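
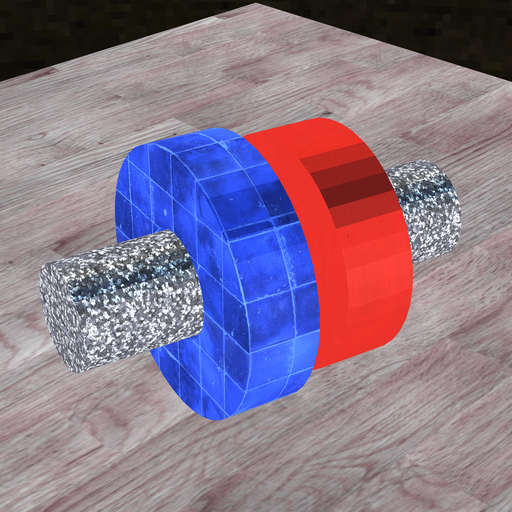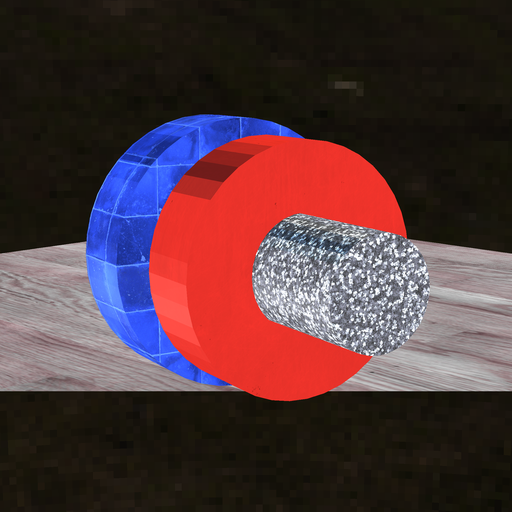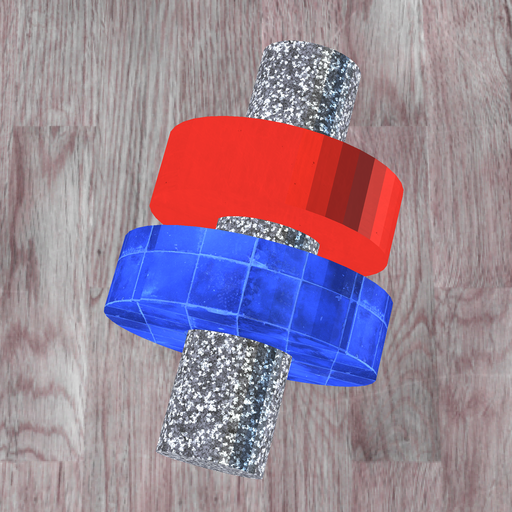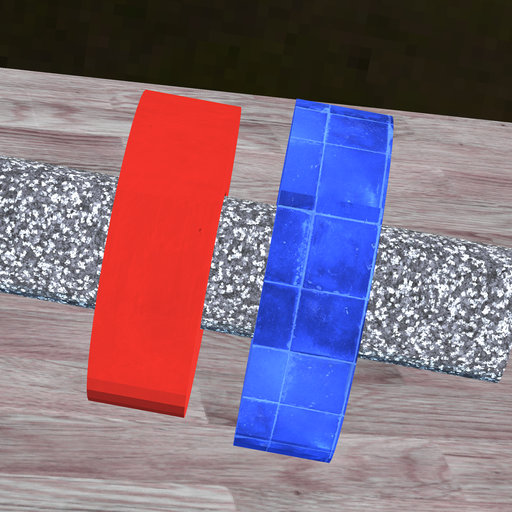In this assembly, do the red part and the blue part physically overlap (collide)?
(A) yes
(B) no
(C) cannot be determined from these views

(B) no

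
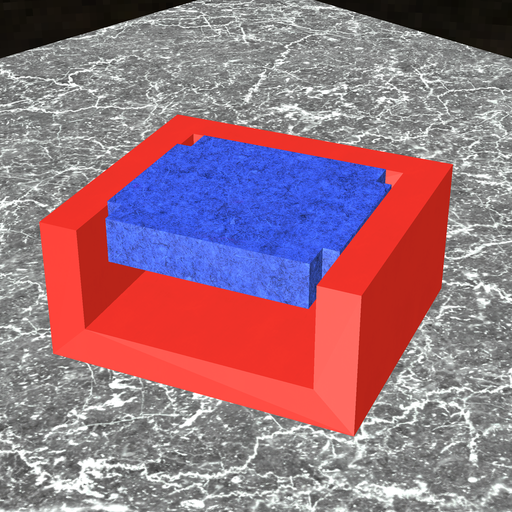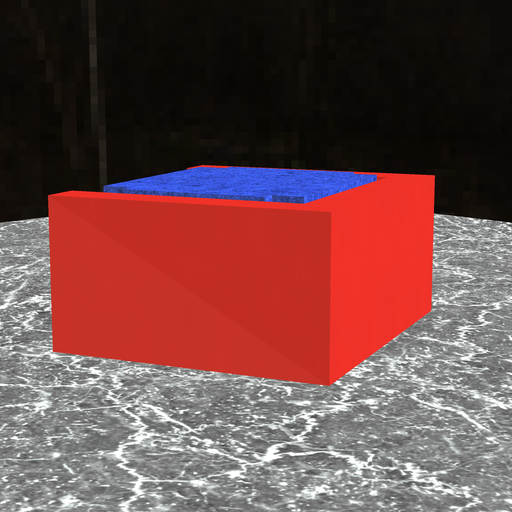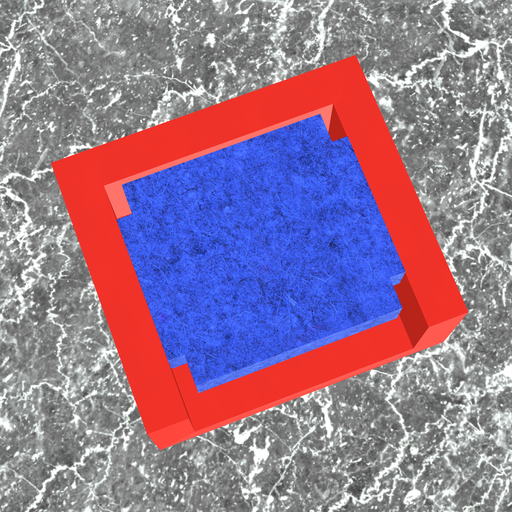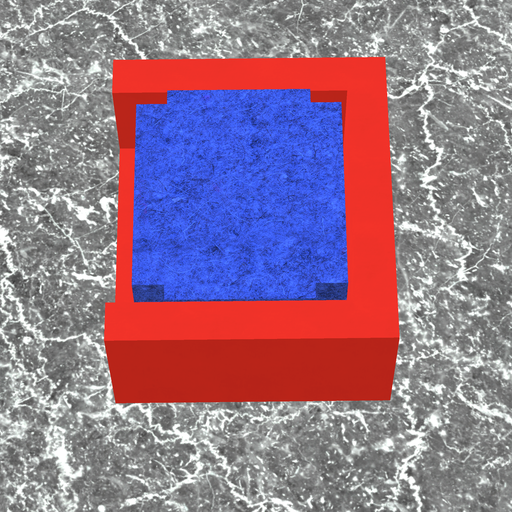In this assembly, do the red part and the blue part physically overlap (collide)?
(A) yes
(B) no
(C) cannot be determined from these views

(B) no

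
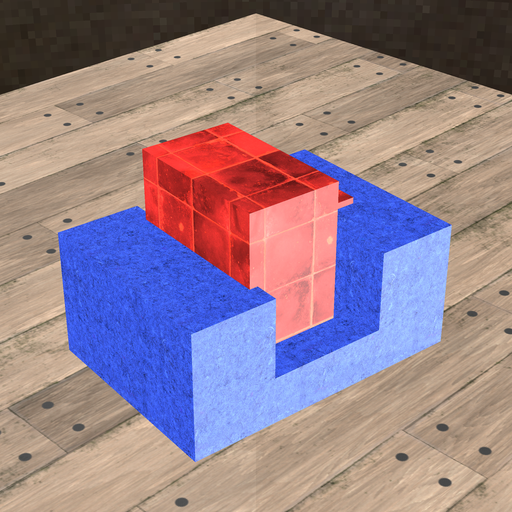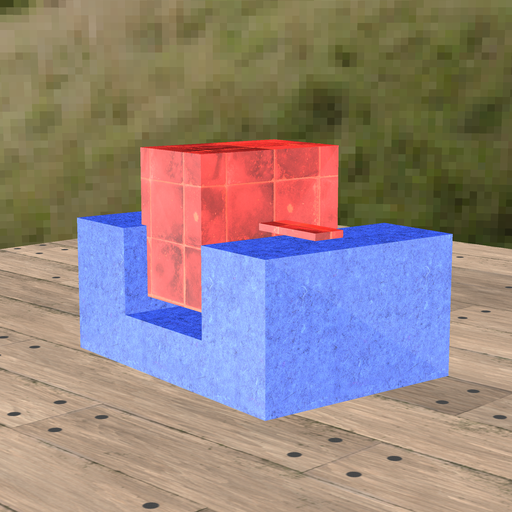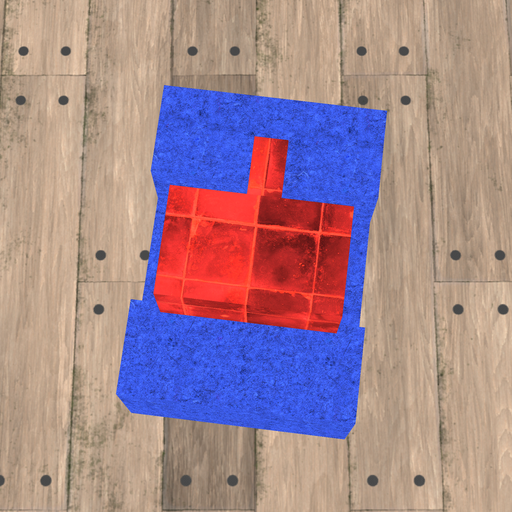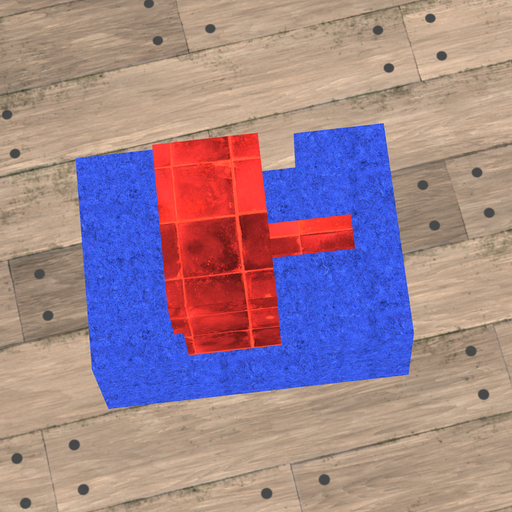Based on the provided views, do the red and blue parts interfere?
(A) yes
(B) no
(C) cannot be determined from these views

(A) yes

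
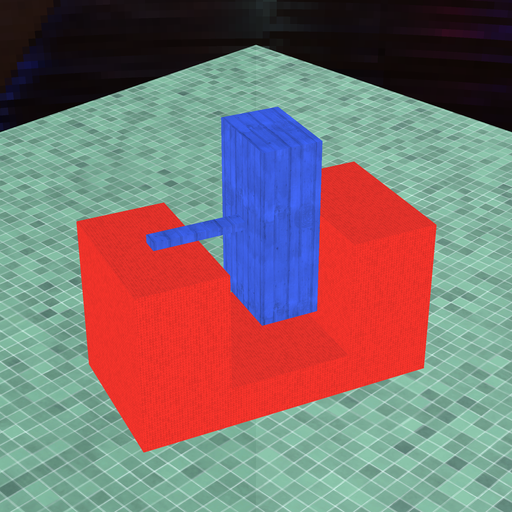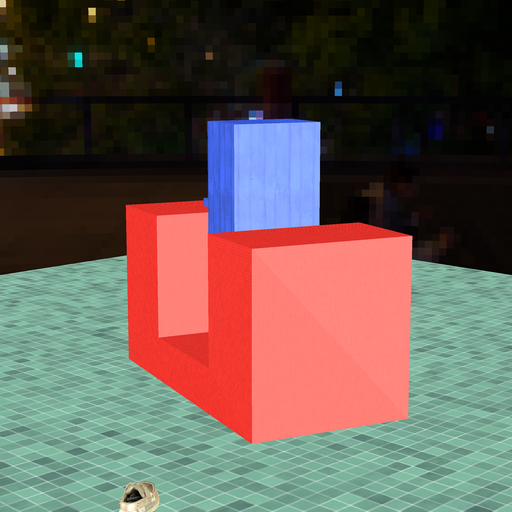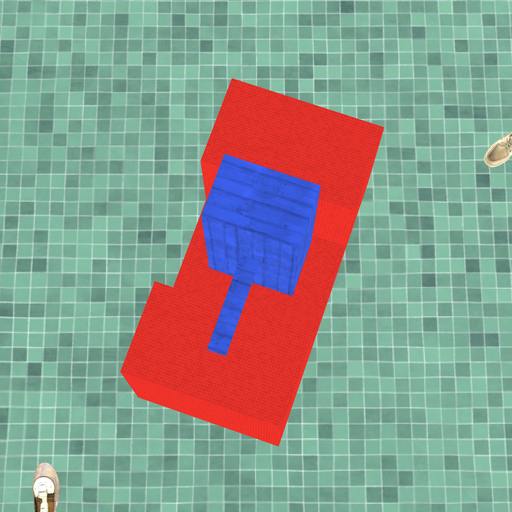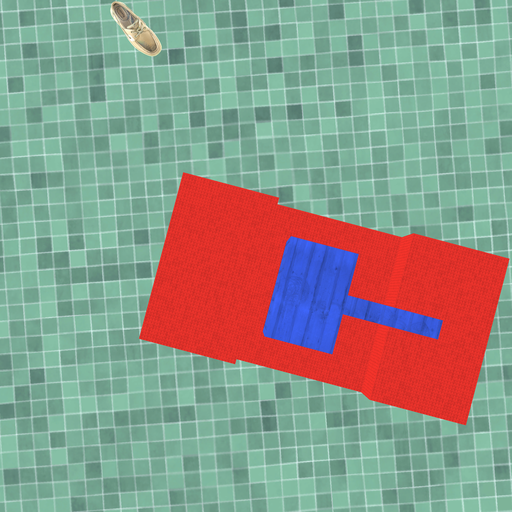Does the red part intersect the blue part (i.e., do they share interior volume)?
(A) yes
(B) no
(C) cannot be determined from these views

(B) no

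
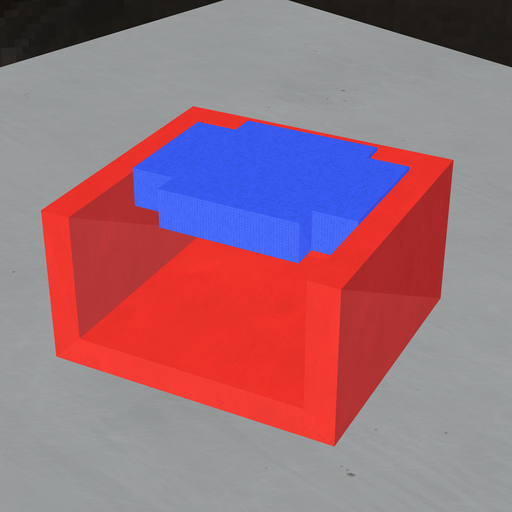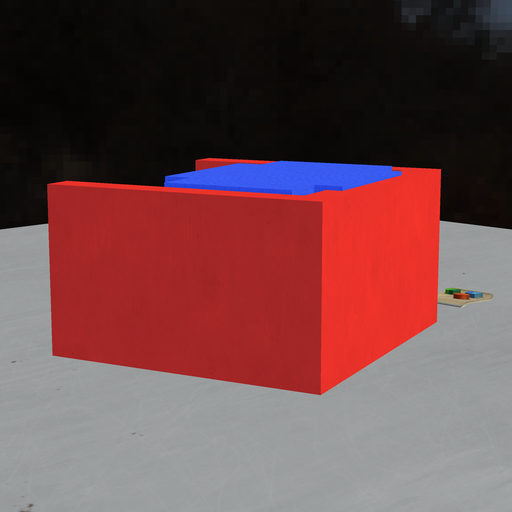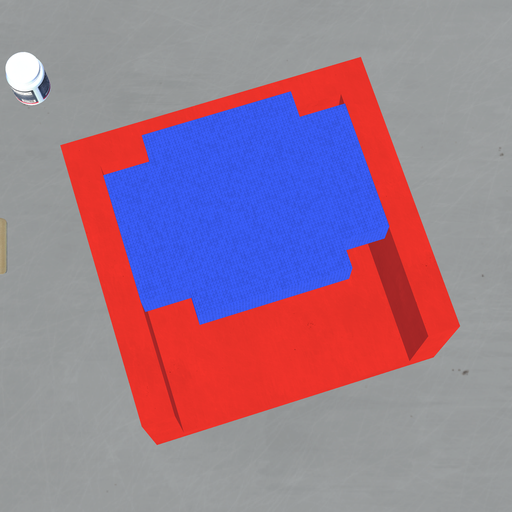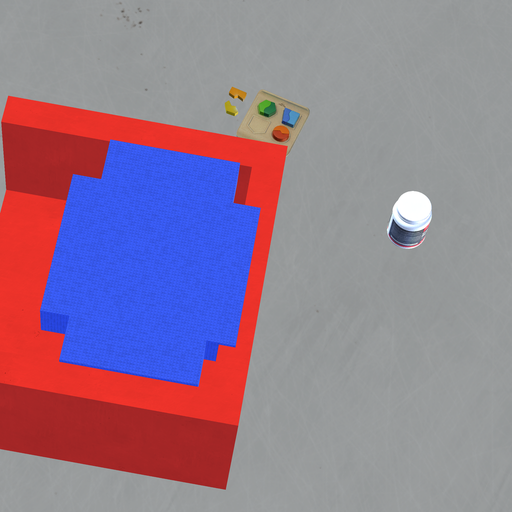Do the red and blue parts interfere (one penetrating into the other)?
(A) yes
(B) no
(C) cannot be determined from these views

(A) yes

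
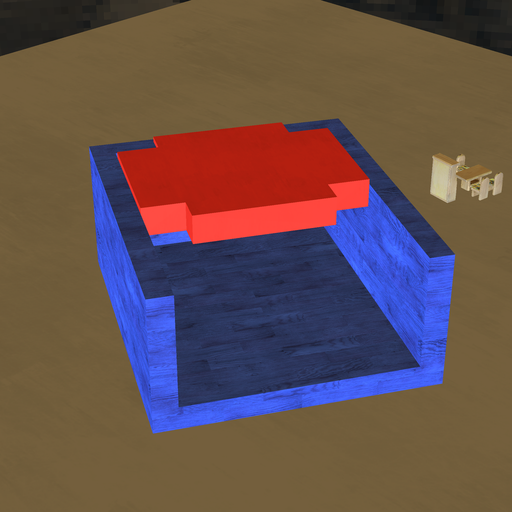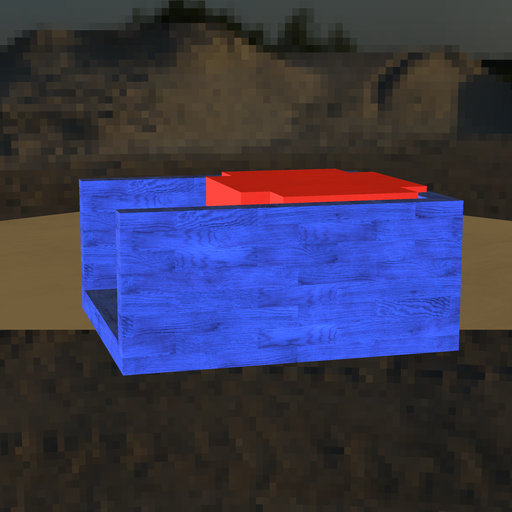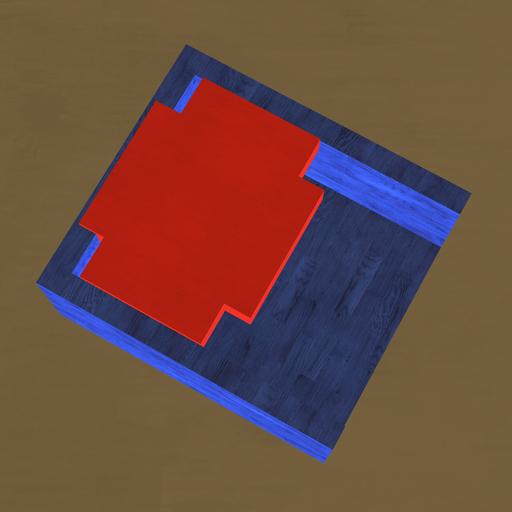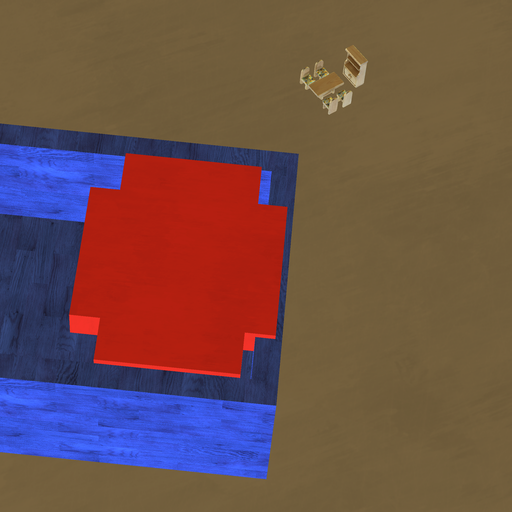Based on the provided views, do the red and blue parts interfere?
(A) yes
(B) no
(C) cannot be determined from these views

(A) yes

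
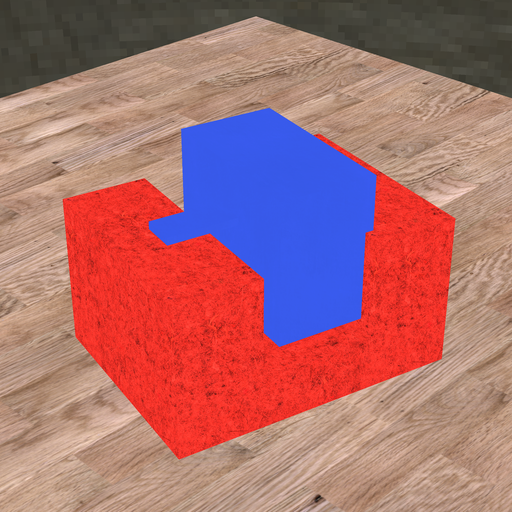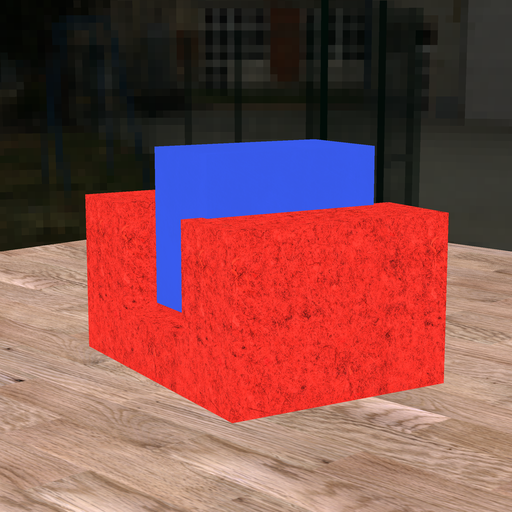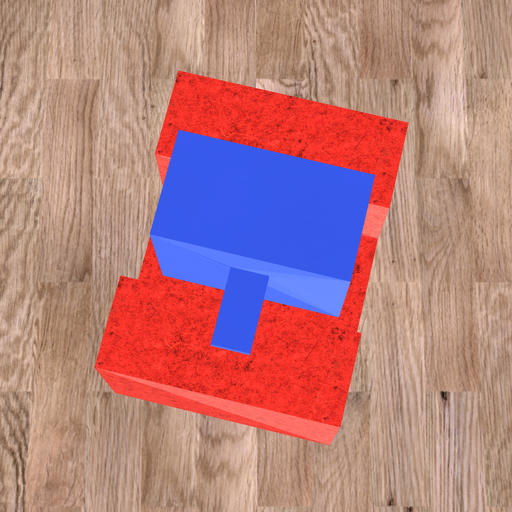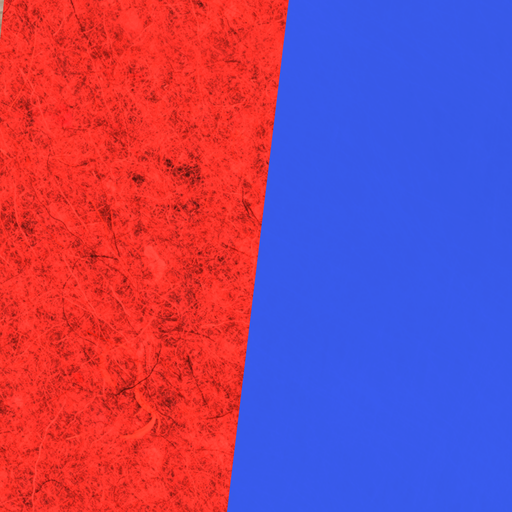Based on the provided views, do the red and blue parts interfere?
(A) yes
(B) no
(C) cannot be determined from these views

(A) yes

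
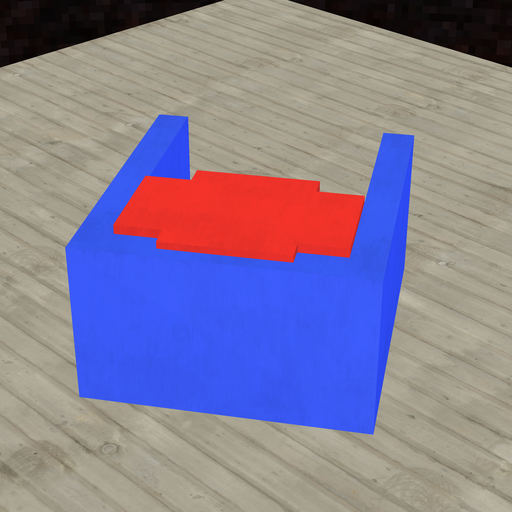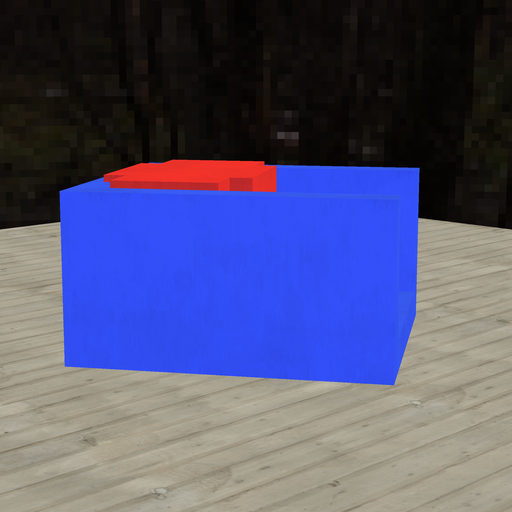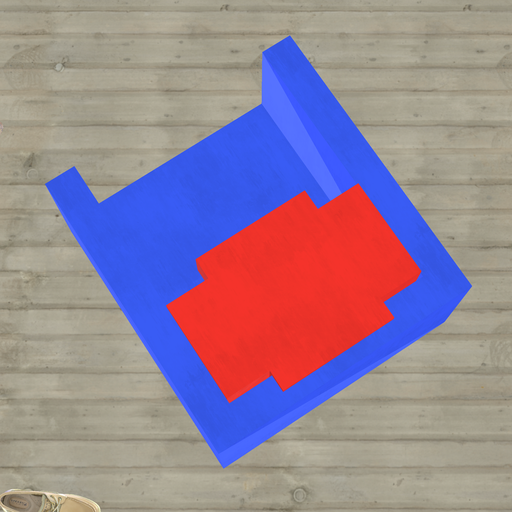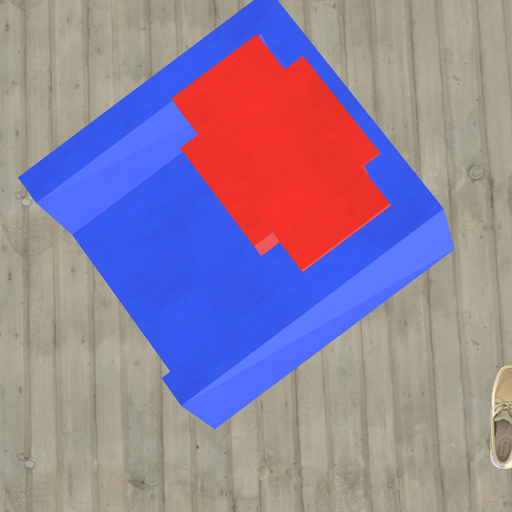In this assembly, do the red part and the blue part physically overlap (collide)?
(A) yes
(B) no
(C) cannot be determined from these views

(A) yes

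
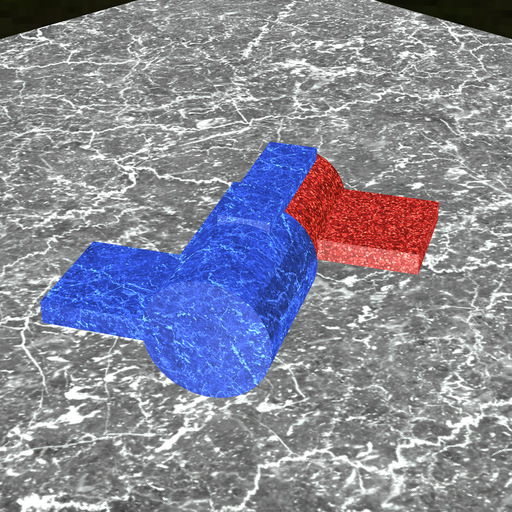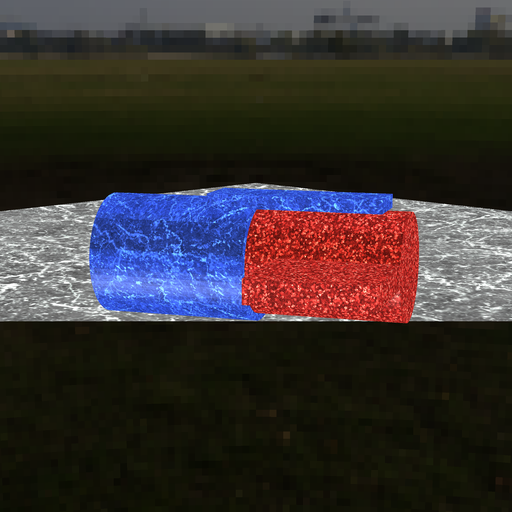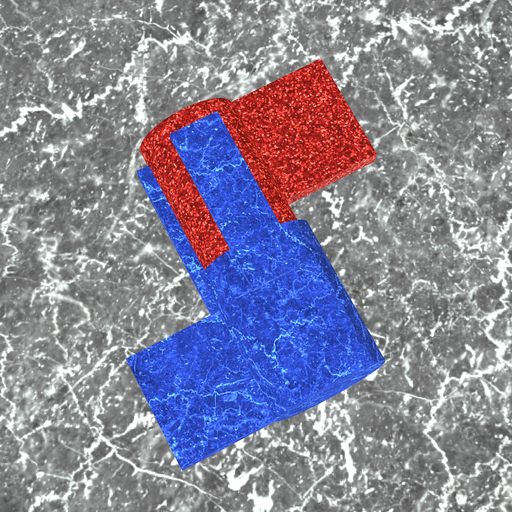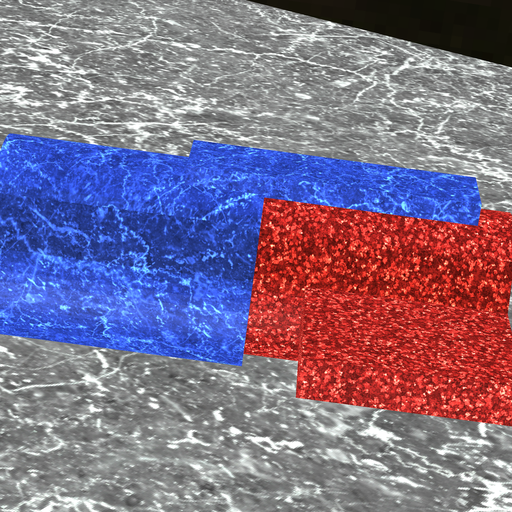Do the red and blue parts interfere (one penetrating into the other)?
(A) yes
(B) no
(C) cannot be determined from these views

(A) yes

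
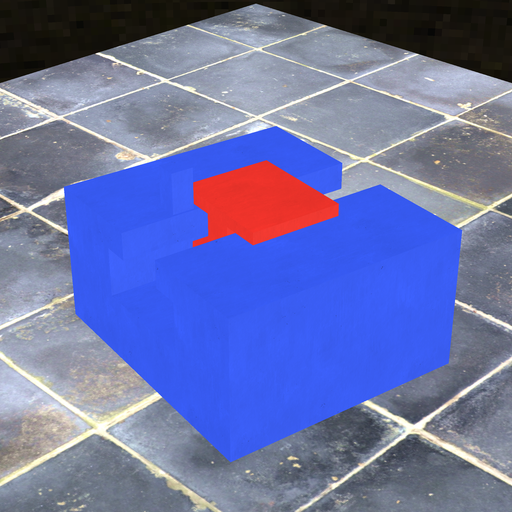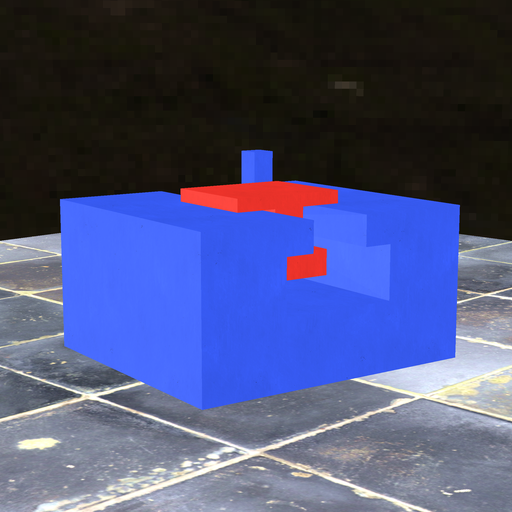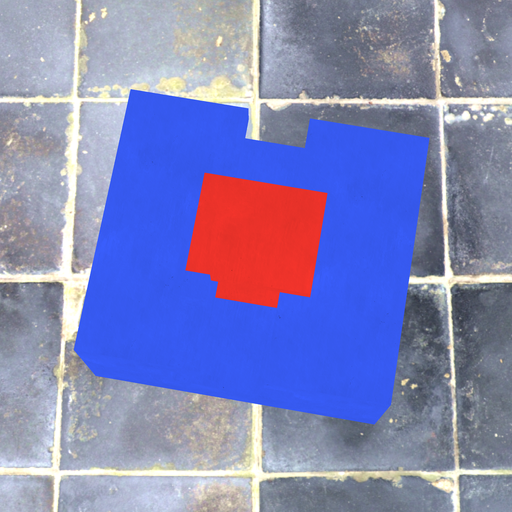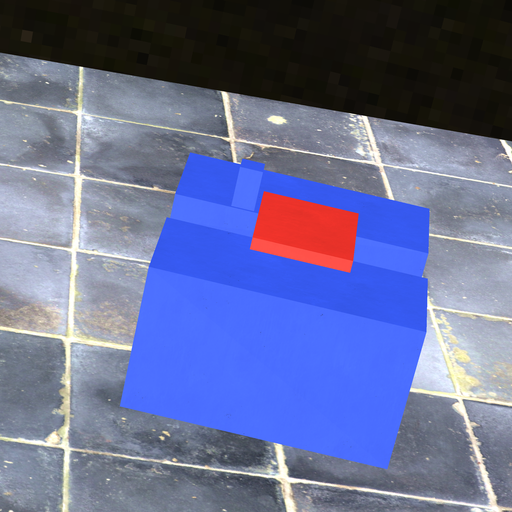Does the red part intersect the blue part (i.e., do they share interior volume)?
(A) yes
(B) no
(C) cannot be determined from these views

(B) no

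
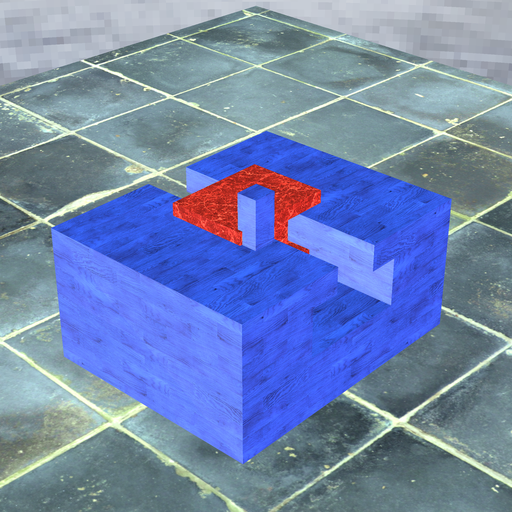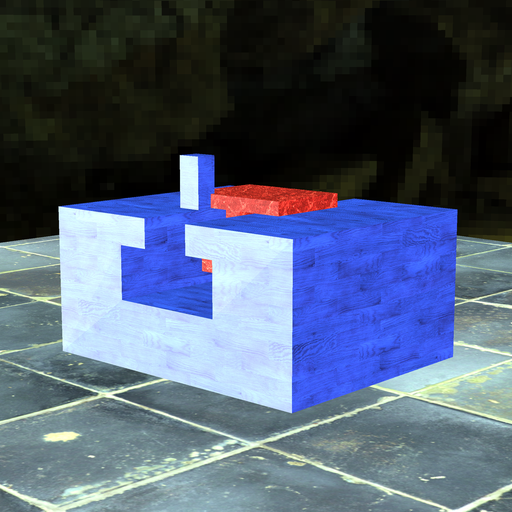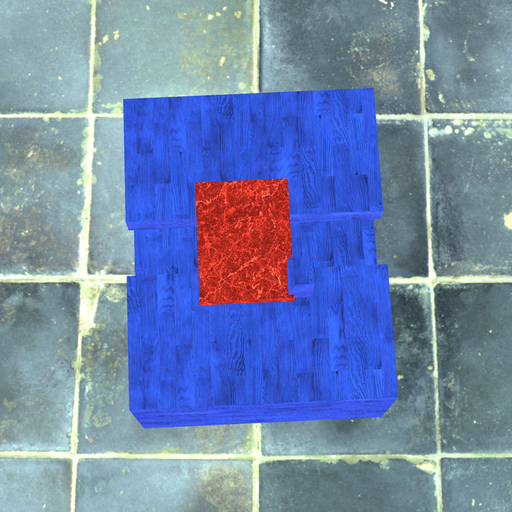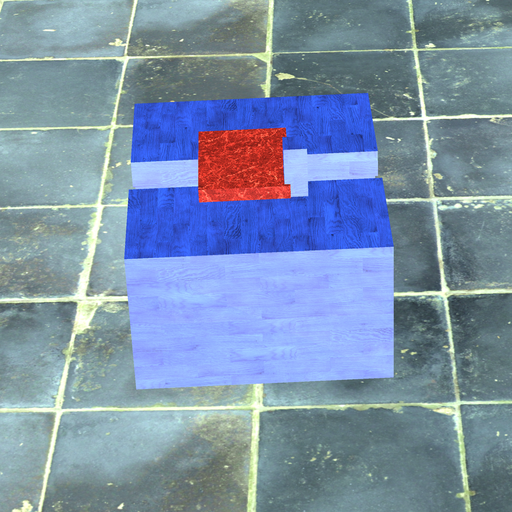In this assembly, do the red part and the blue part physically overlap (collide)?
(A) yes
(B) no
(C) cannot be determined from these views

(A) yes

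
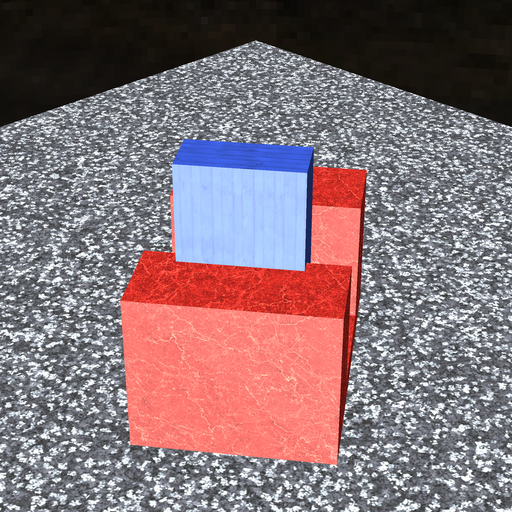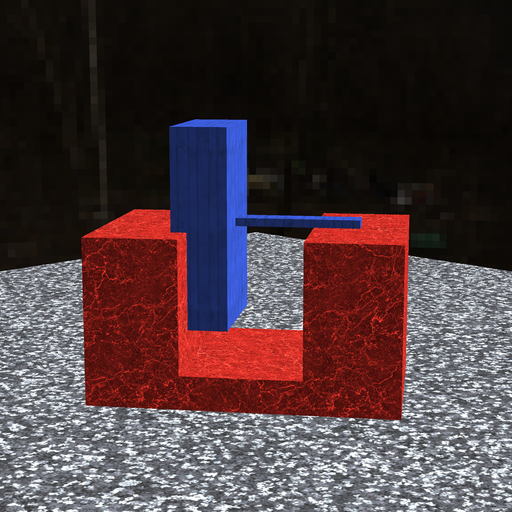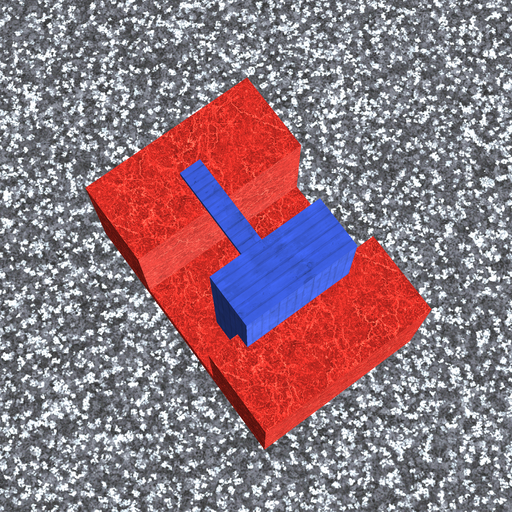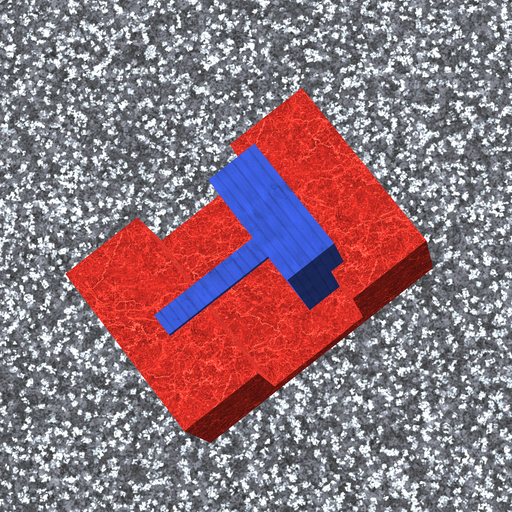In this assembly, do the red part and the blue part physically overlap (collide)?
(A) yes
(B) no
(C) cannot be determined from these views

(A) yes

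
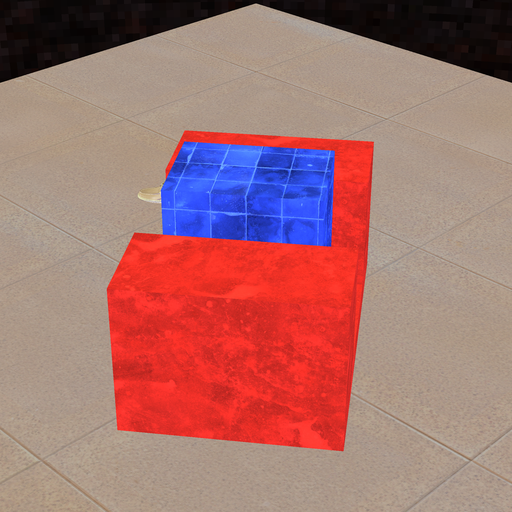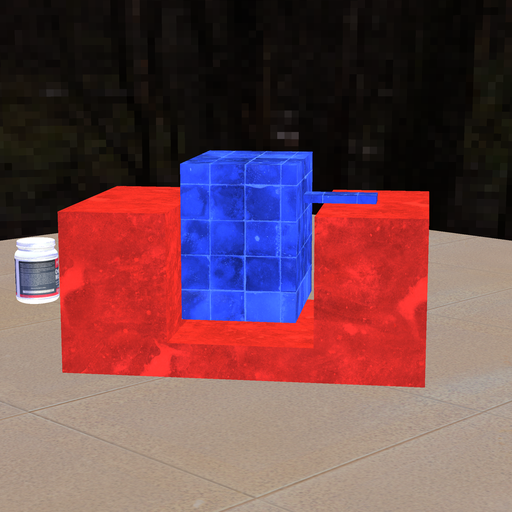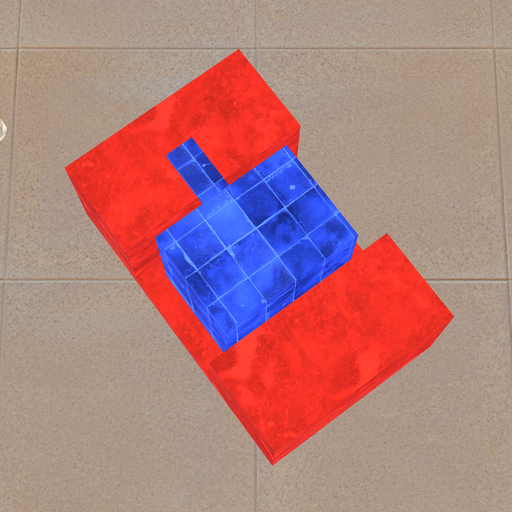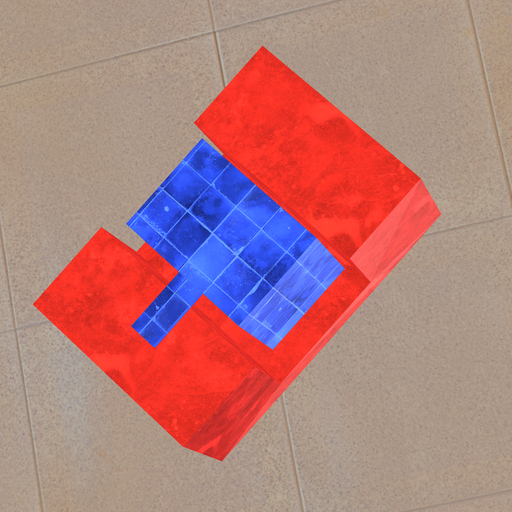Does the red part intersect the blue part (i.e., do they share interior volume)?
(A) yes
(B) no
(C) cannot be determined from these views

(B) no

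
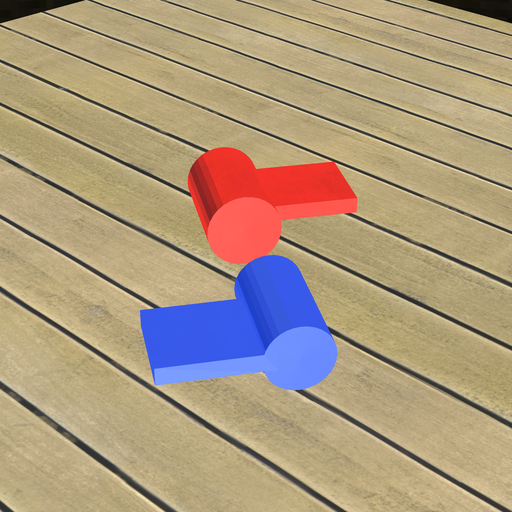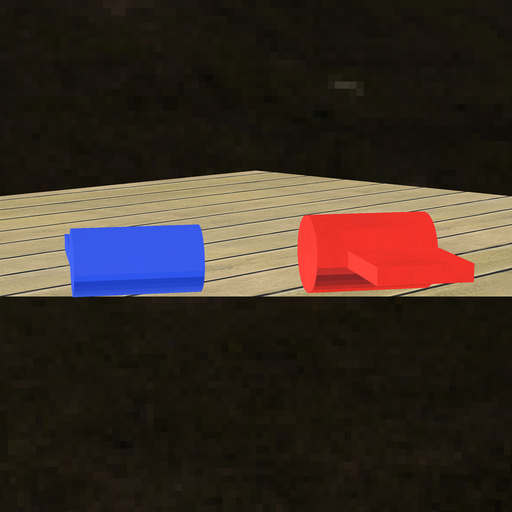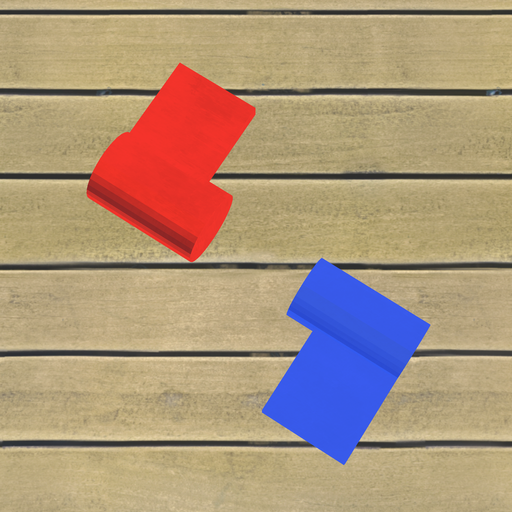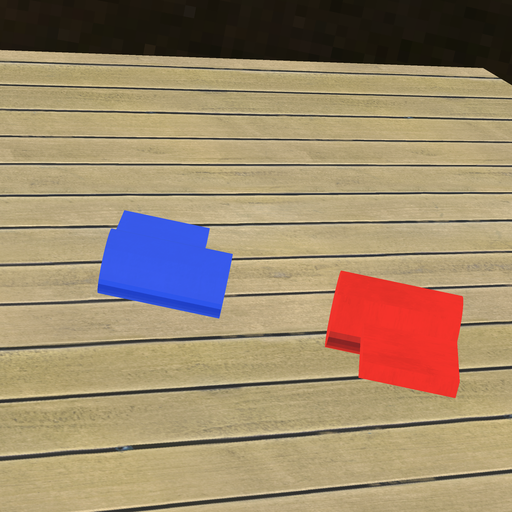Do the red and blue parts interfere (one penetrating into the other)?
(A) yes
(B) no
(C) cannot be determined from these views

(B) no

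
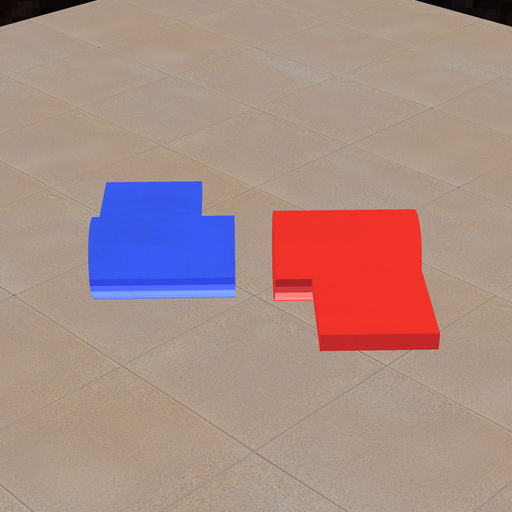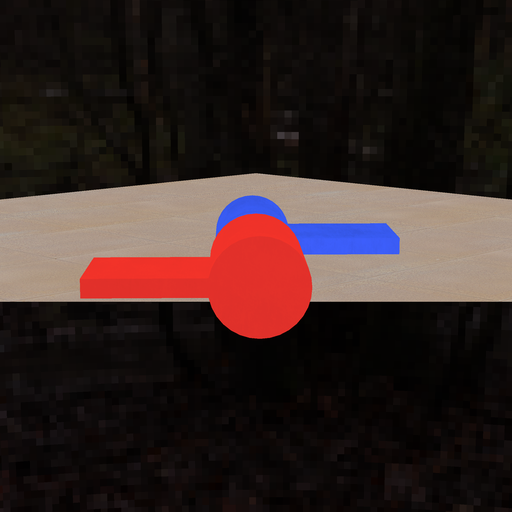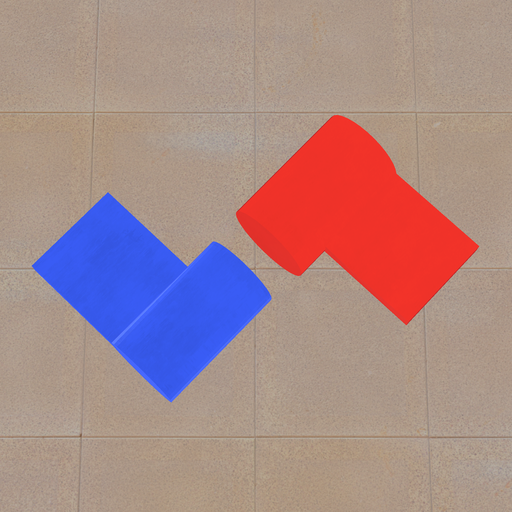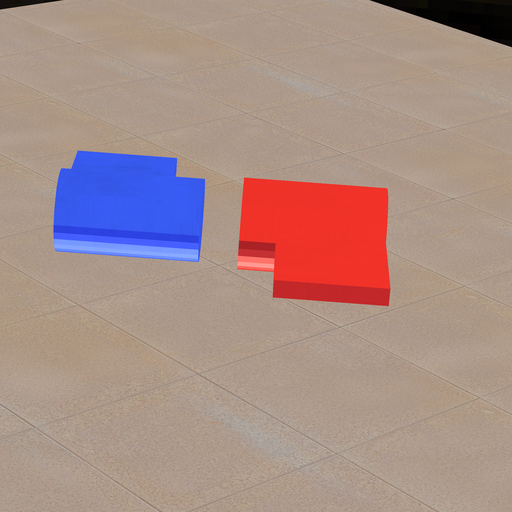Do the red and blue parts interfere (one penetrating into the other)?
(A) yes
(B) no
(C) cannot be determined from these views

(B) no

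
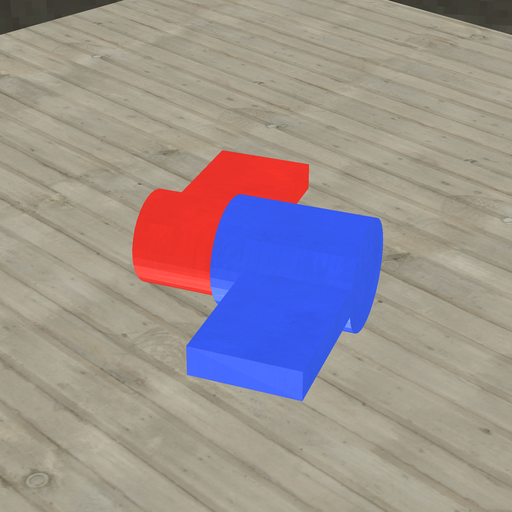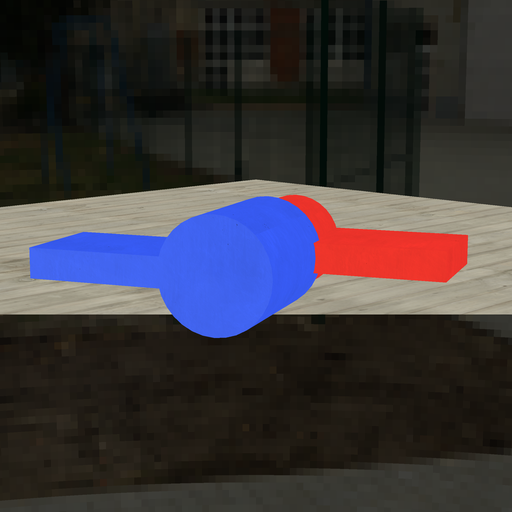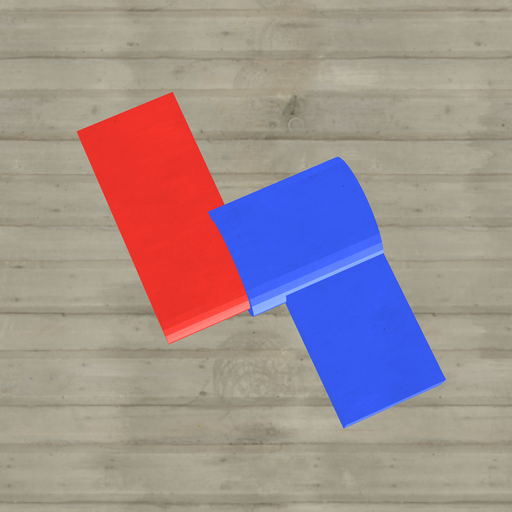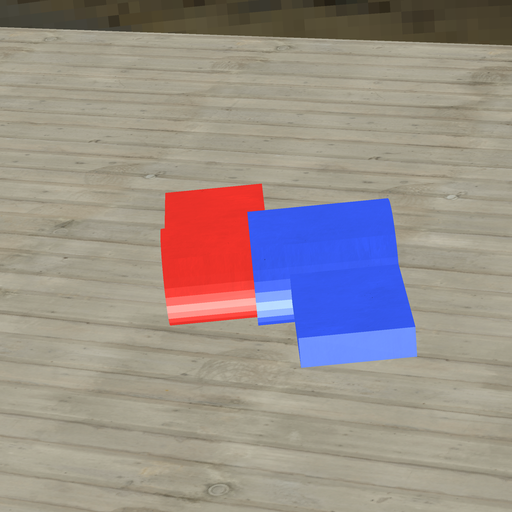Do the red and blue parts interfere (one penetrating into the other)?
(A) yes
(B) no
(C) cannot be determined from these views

(A) yes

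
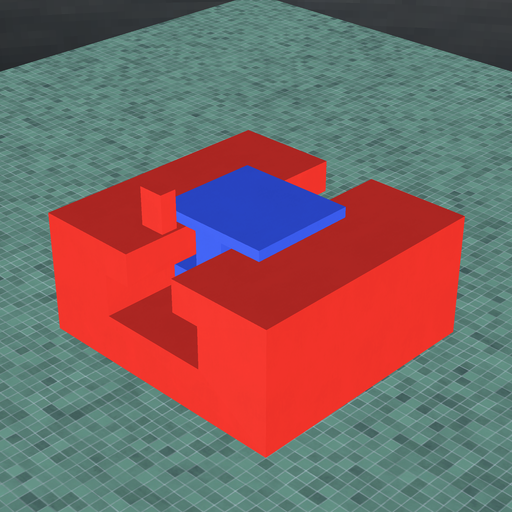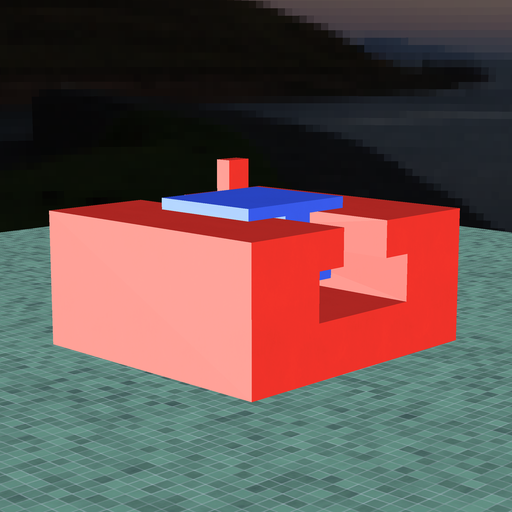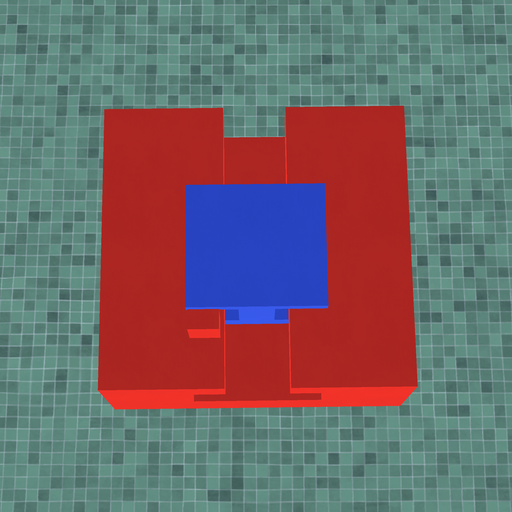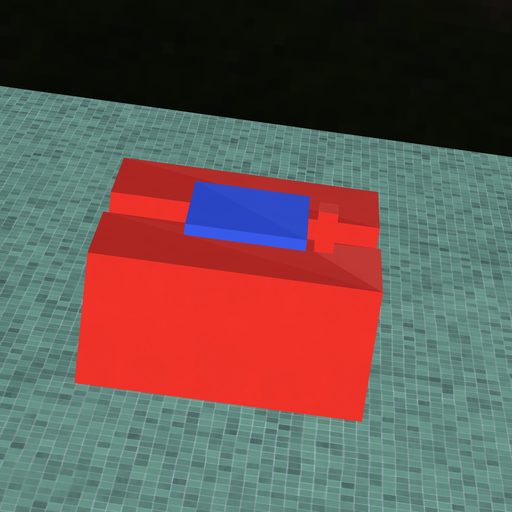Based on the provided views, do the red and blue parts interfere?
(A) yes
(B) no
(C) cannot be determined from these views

(B) no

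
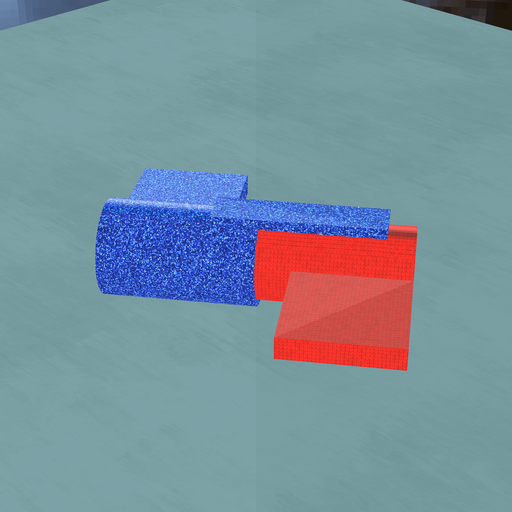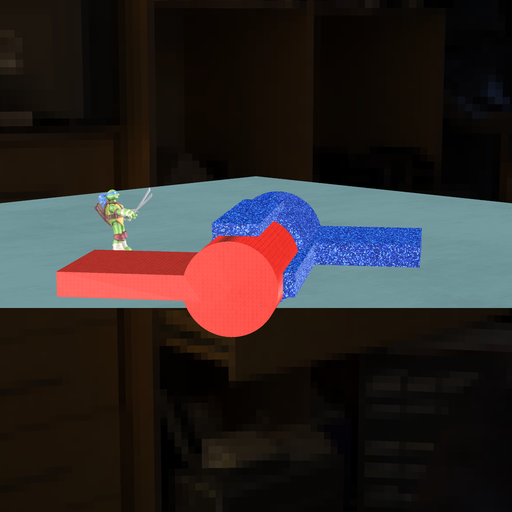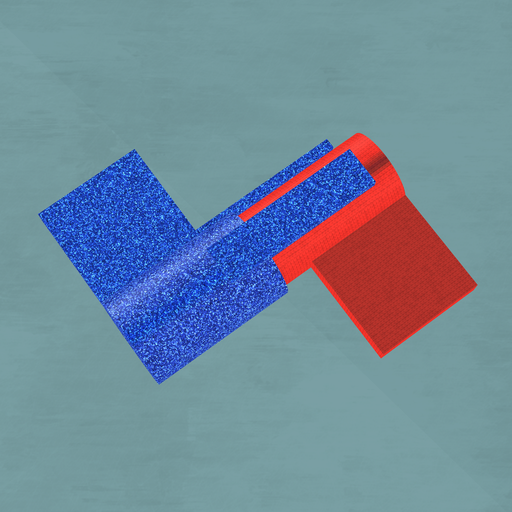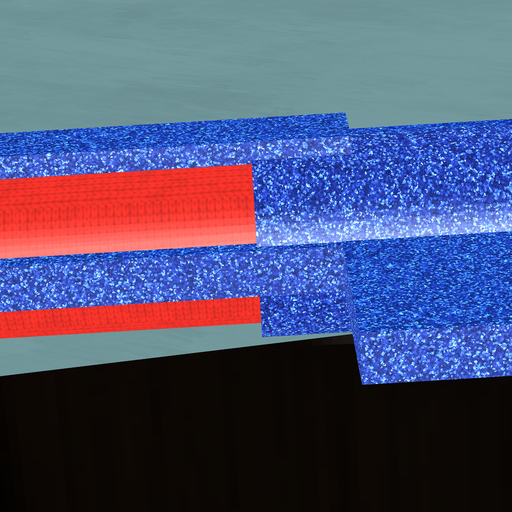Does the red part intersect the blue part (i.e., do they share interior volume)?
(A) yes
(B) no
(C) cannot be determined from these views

(A) yes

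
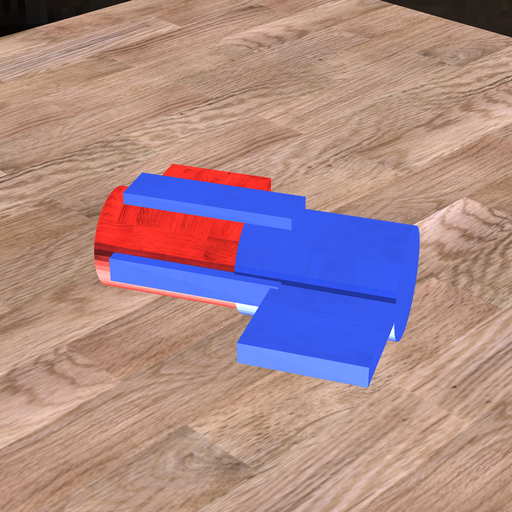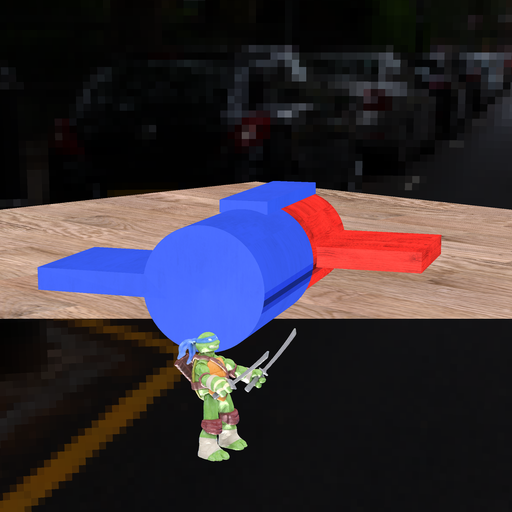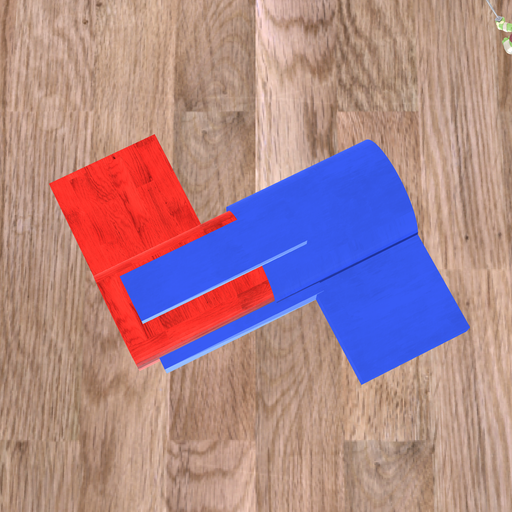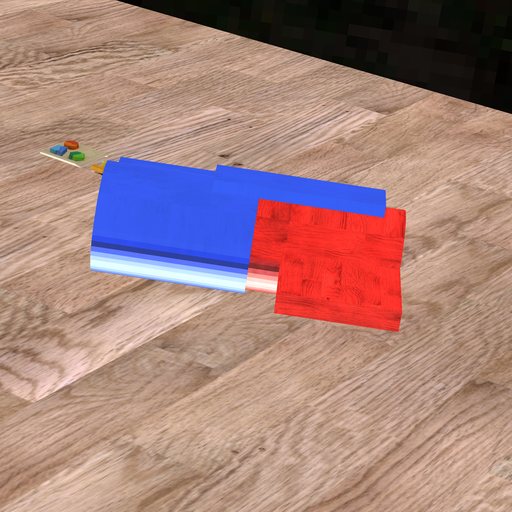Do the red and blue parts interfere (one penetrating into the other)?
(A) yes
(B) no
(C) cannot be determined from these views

(A) yes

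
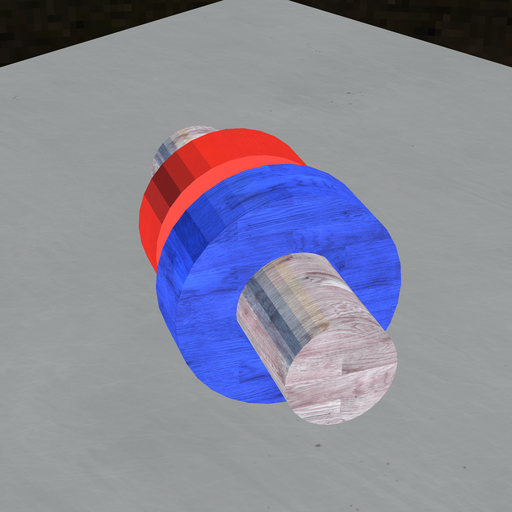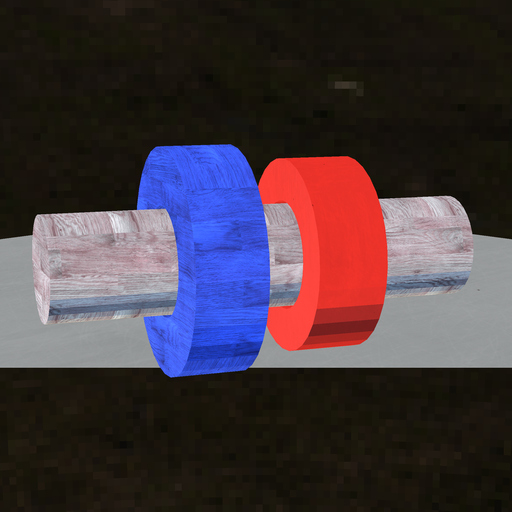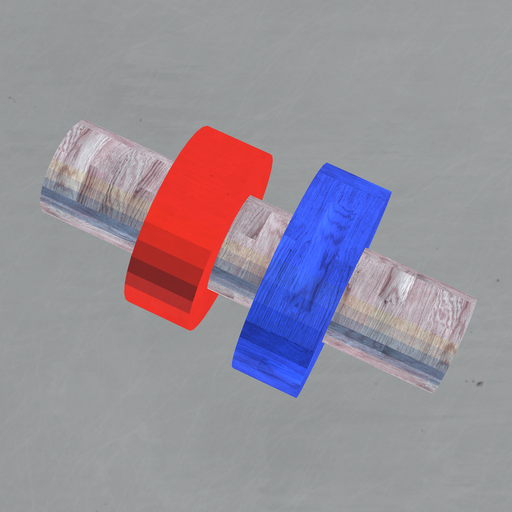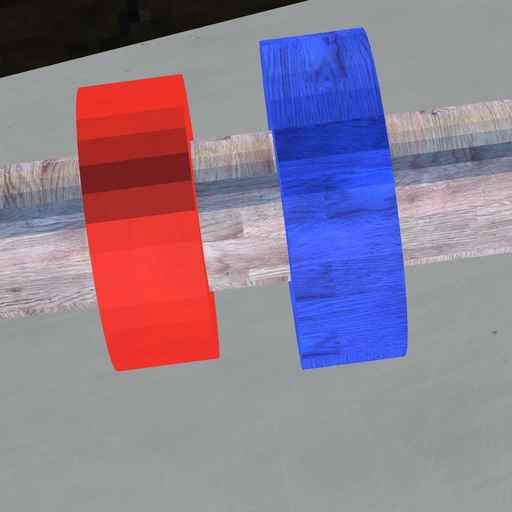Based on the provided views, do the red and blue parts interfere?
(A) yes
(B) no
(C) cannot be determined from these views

(B) no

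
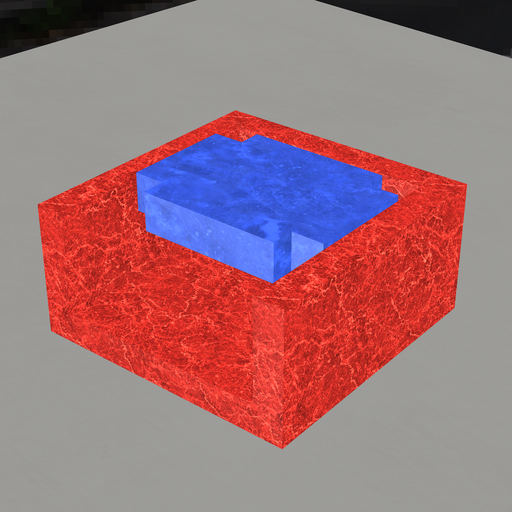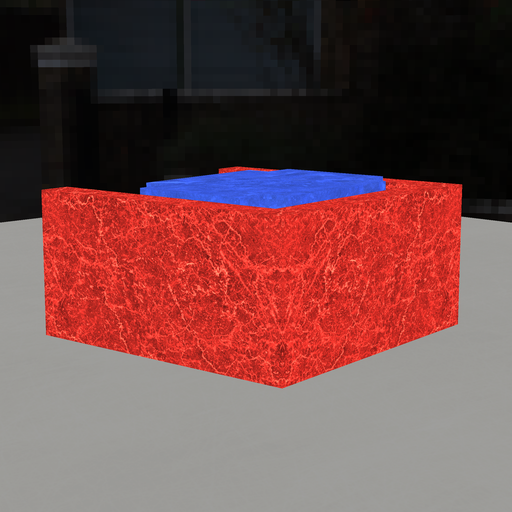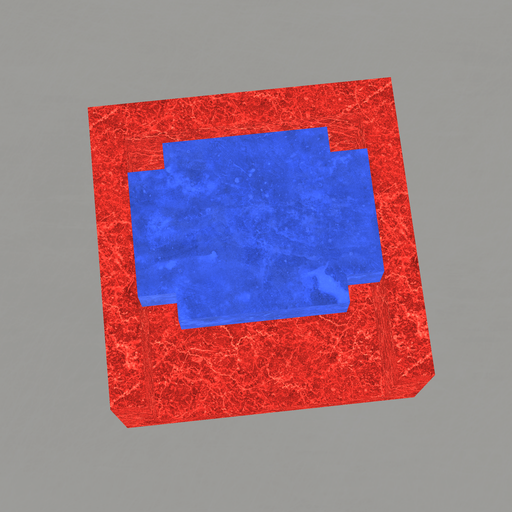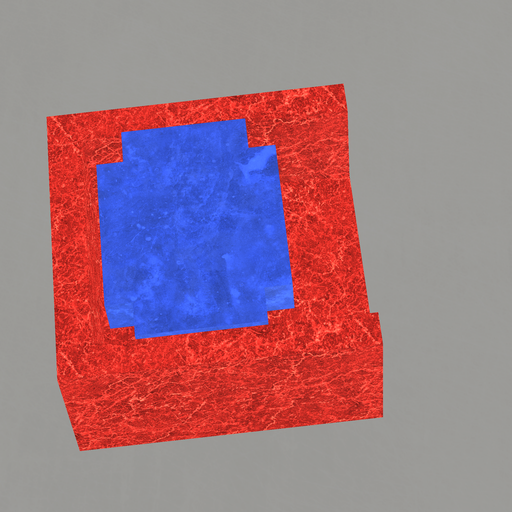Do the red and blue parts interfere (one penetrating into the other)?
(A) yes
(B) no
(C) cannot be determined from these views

(B) no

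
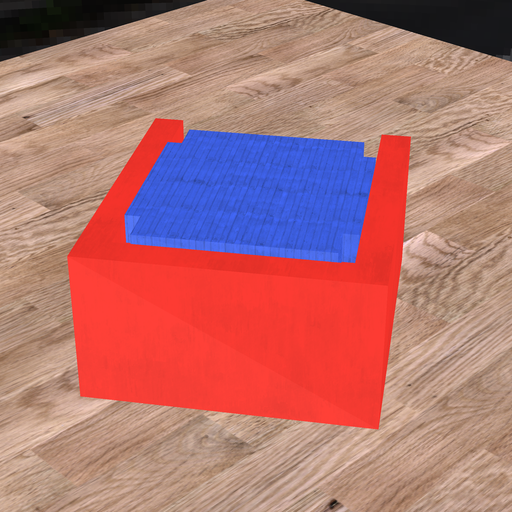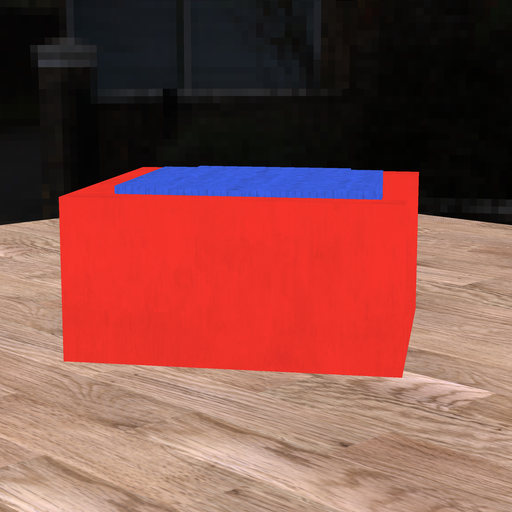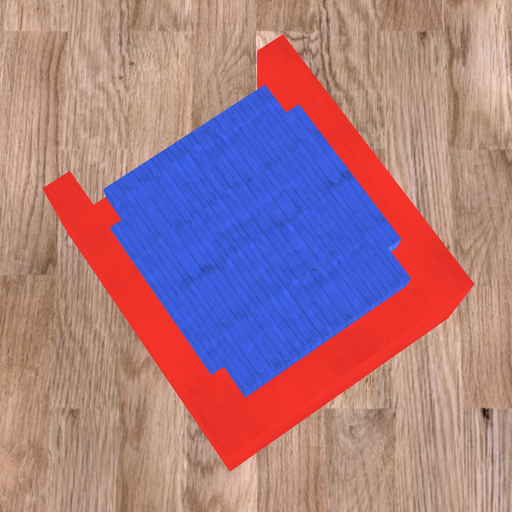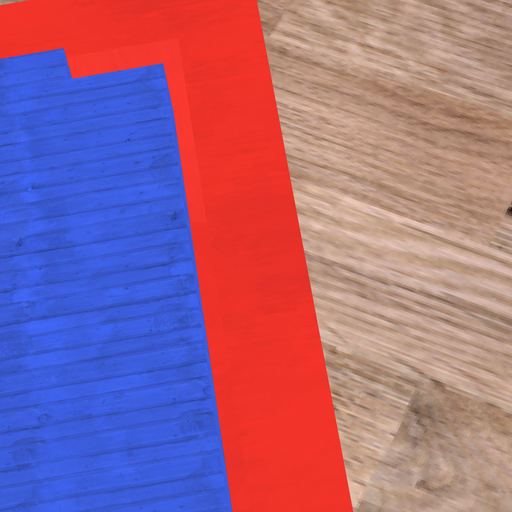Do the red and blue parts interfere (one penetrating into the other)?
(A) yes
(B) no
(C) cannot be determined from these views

(B) no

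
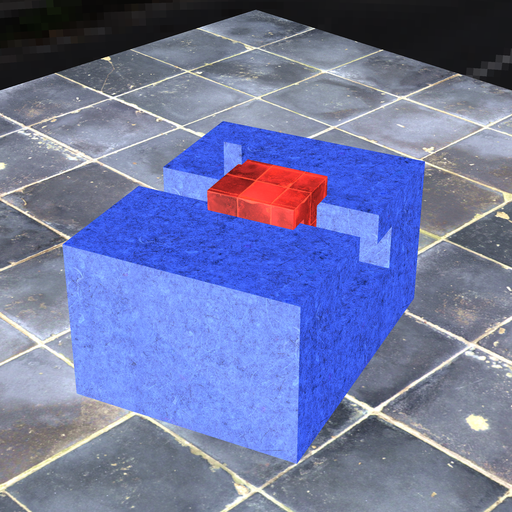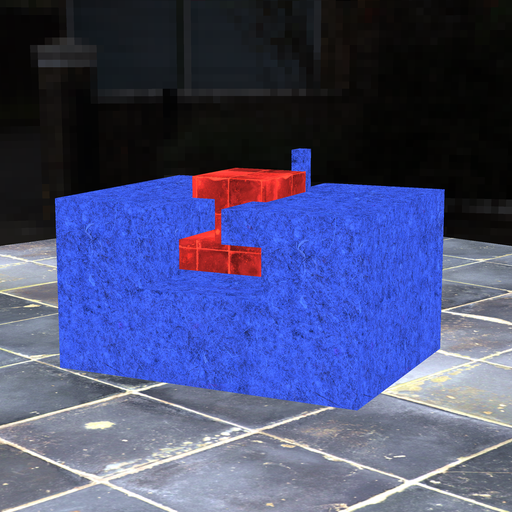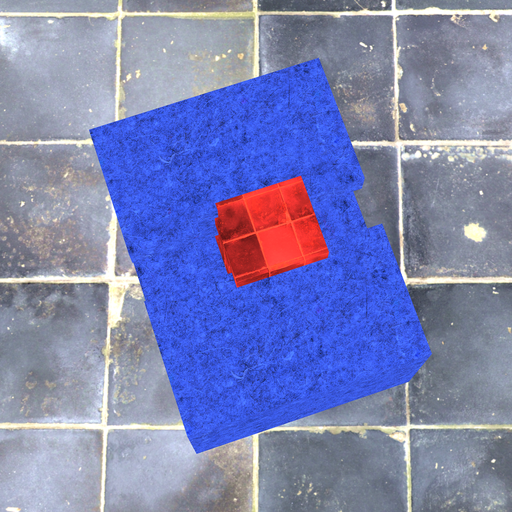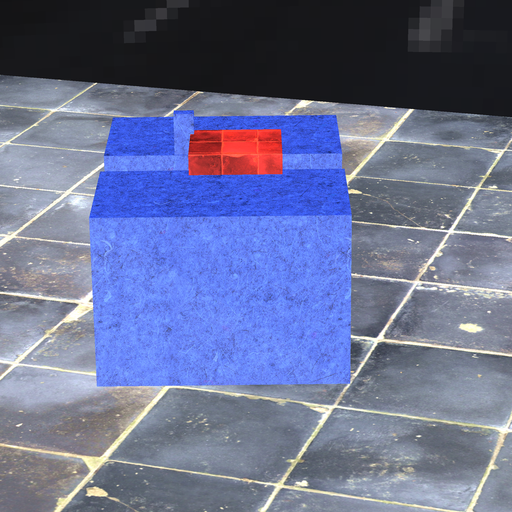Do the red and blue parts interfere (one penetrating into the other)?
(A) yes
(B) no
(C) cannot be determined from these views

(A) yes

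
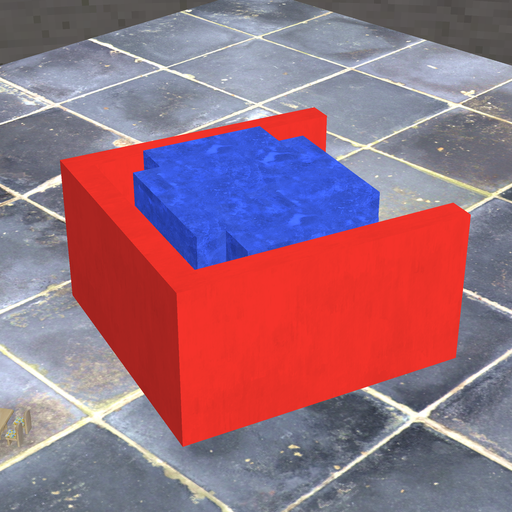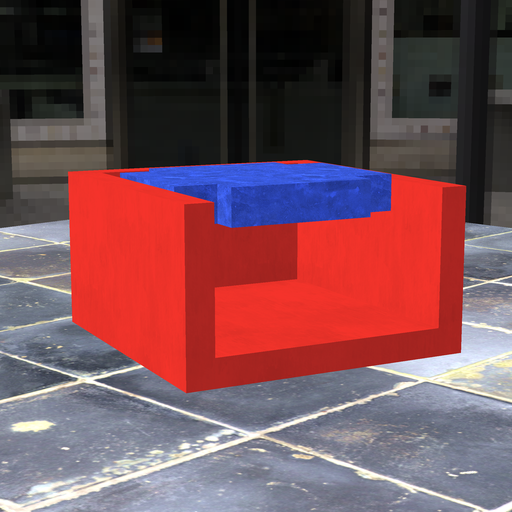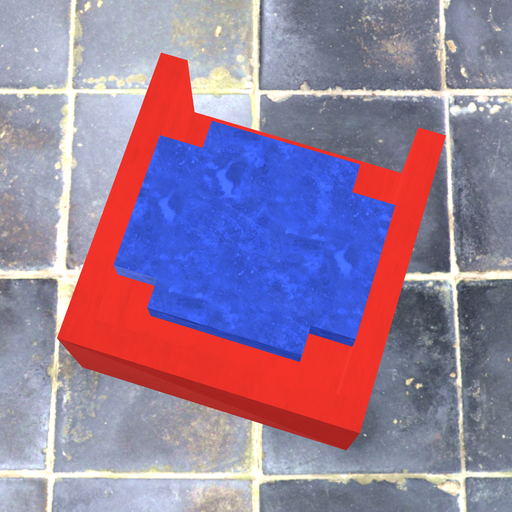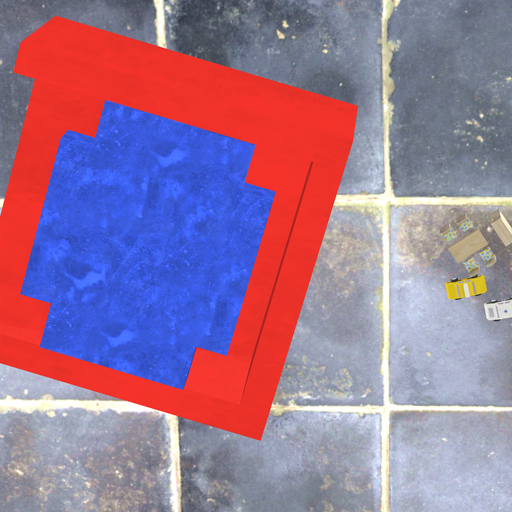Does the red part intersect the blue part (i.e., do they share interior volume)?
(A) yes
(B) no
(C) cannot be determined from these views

(B) no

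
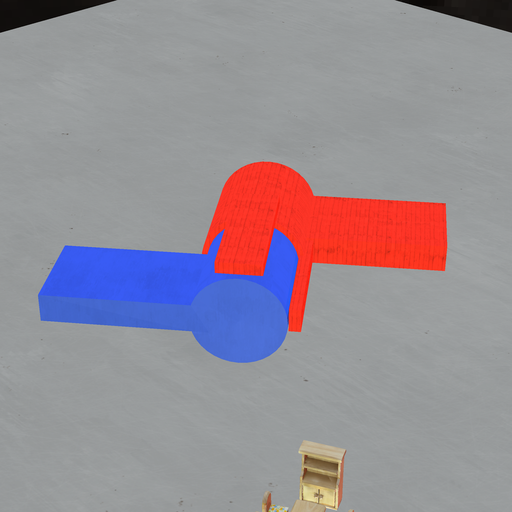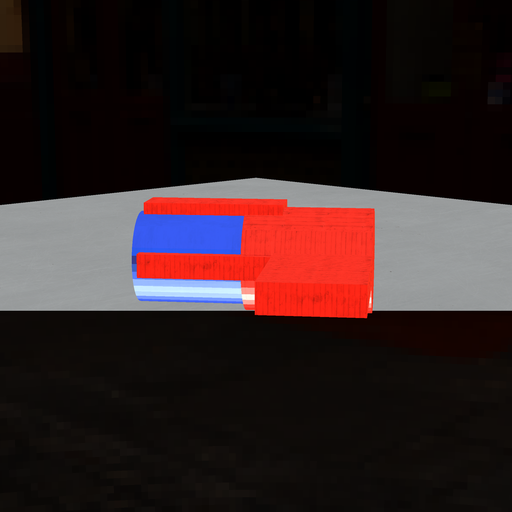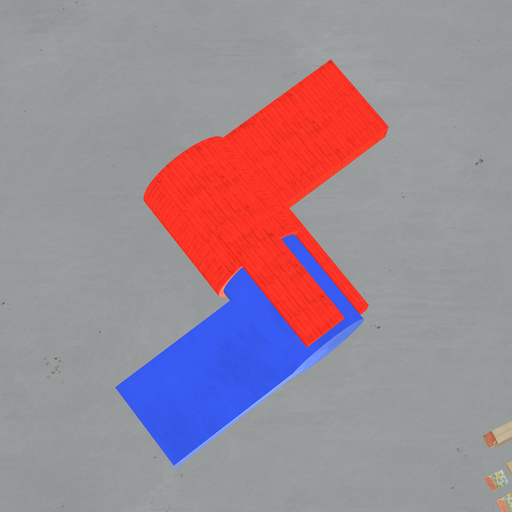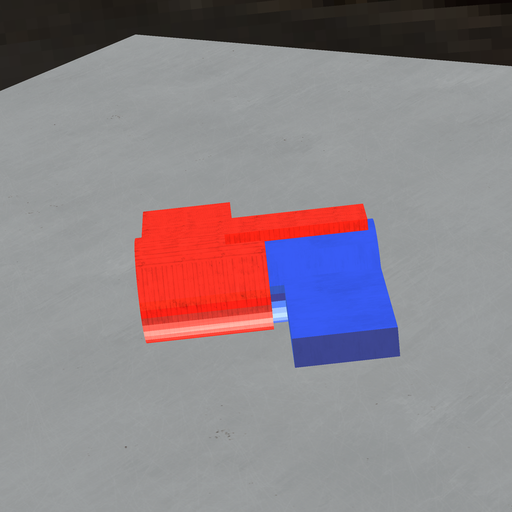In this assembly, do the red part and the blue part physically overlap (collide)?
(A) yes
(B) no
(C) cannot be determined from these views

(A) yes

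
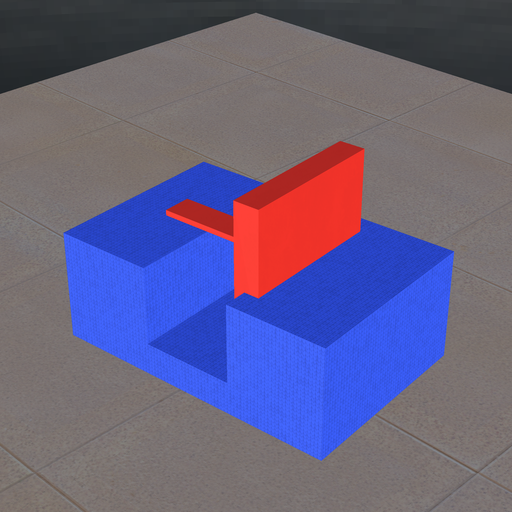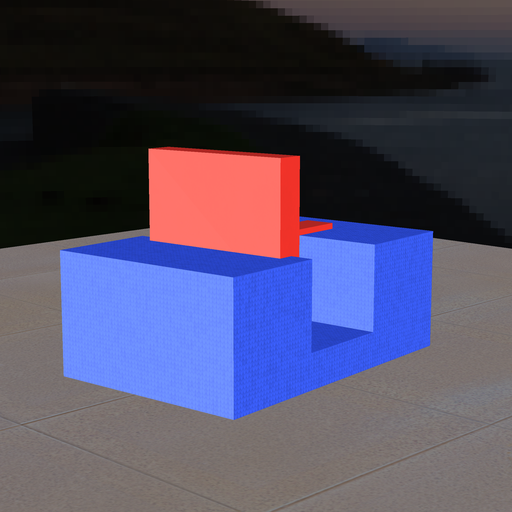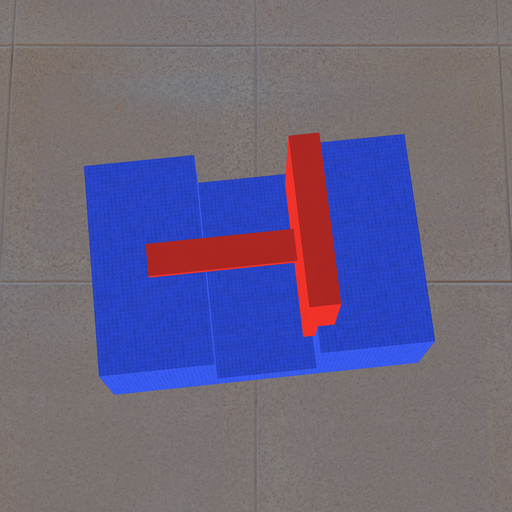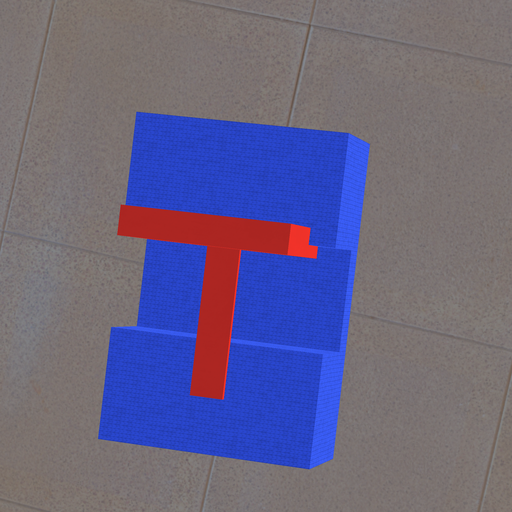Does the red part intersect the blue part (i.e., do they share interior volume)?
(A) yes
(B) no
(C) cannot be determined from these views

(A) yes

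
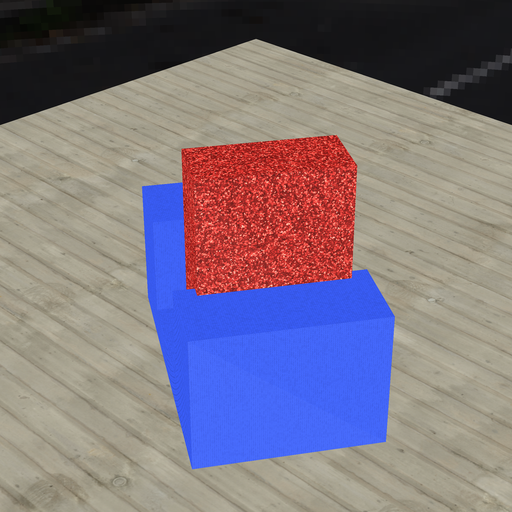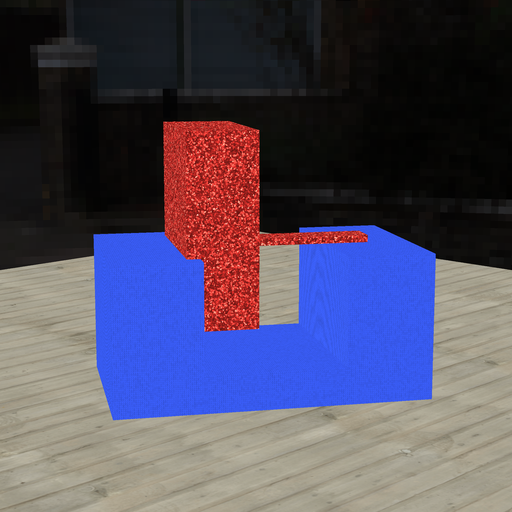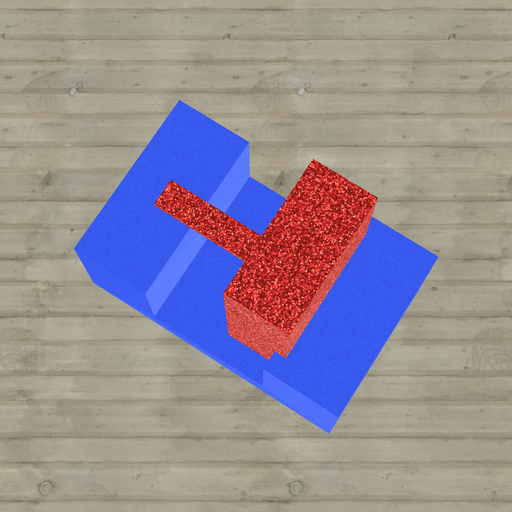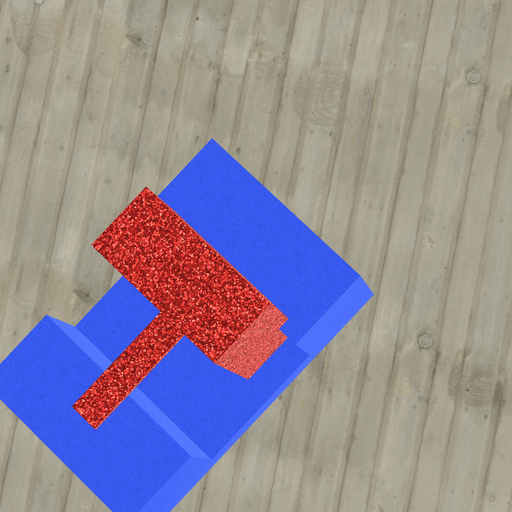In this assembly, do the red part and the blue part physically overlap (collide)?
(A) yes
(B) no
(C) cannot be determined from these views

(A) yes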